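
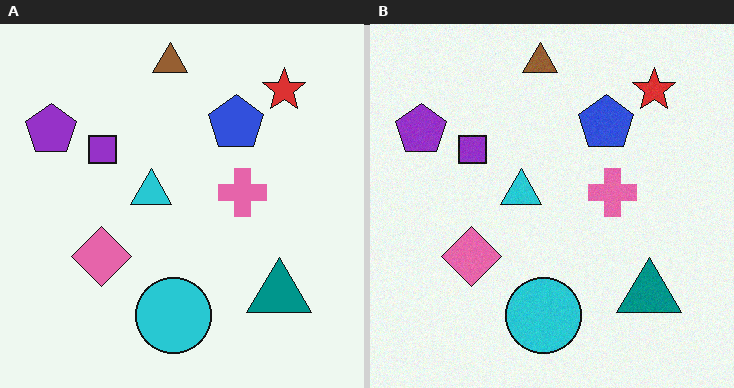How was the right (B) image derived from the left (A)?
It was degraded with subtle gaussian noise.

Random speckle covers the whole image, including the flat background.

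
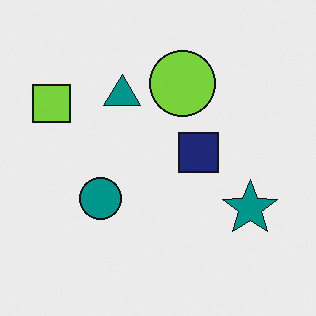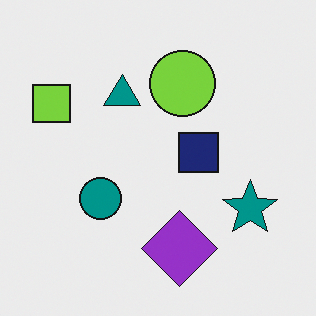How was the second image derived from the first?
It was overlaid with an additional purple diamond.

A purple diamond appears in the second image that is absent from the first.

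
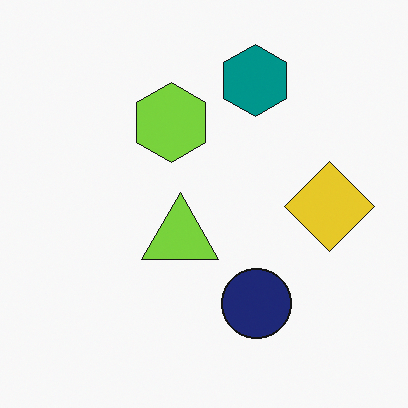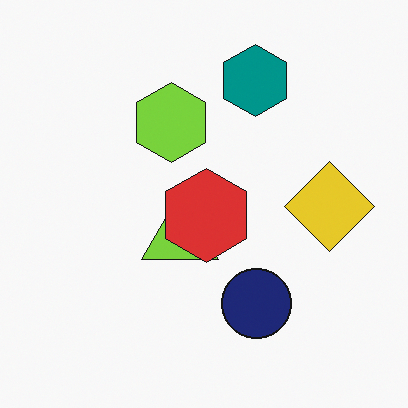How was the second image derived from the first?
The transformation is: overlaid with an additional red hexagon.

A red hexagon appears in the second image that is absent from the first.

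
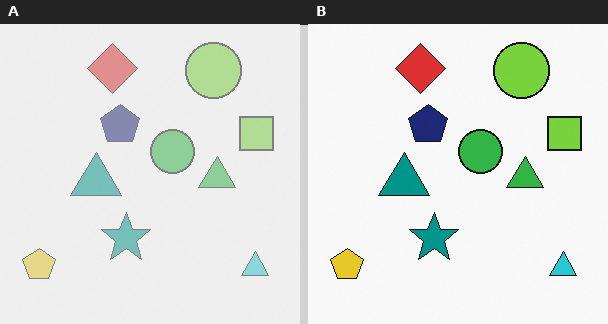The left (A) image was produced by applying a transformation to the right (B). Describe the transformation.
The transformation is: washed out (contrast reduced).

Tones are pushed toward mid-grey across the whole image — a global contrast change.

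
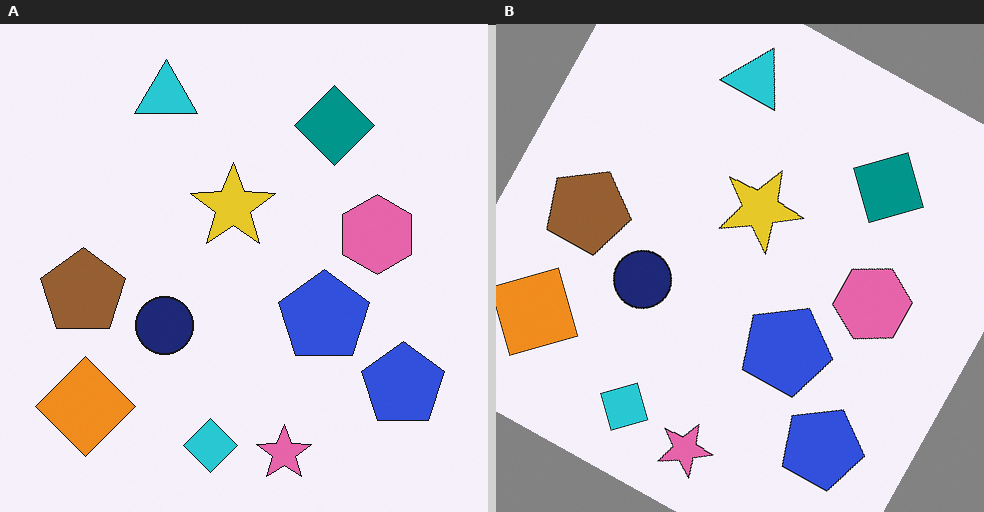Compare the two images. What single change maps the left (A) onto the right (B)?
The transformation is: rotated clockwise by a moderate amount.

Every shape is tilted by the same angle and the image corners show triangular fill wedges — a whole-image rotation by a non-right angle.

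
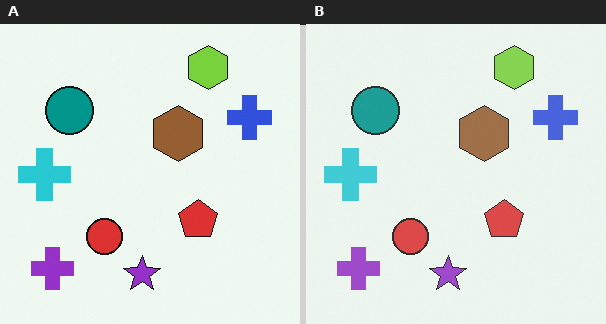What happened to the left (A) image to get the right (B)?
This is the original image given slightly reduced contrast.

Tones are pushed toward mid-grey across the whole image — a global contrast change.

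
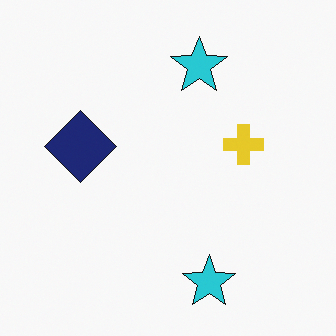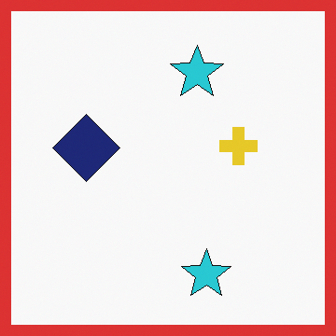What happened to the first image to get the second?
It was framed with a red border.

A solid red frame runs around the edge of the second image, with the content slightly shrunk inside it.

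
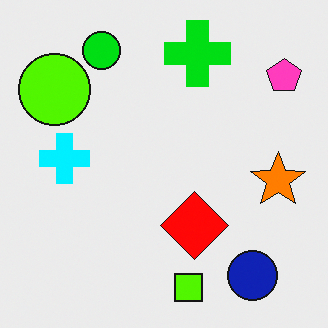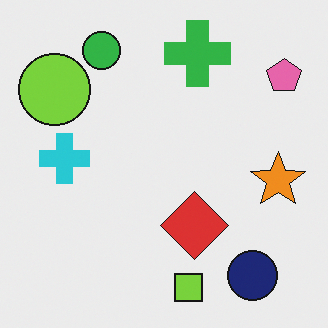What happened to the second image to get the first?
It was made much more vivid (saturation change).

All colors are more vivid — a global saturation change.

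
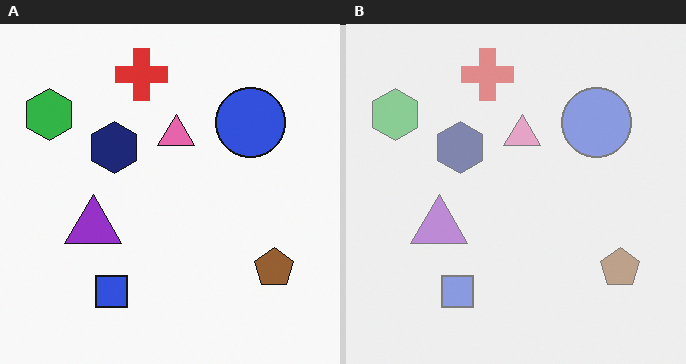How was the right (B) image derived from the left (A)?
This is the original image washed out (contrast reduced).

Tones are pushed toward mid-grey across the whole image — a global contrast change.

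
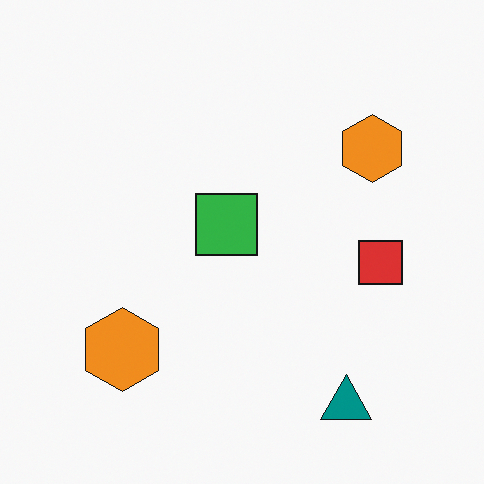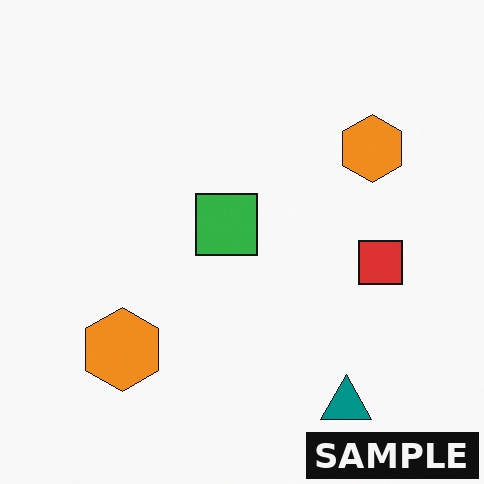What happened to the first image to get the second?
The image was watermarked with the text "SAMPLE" in the lower-right corner.

A dark label reading "SAMPLE" appears in the lower-right corner.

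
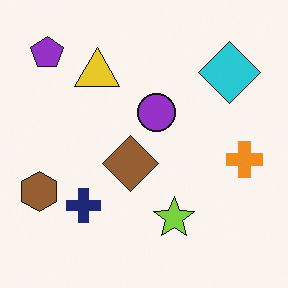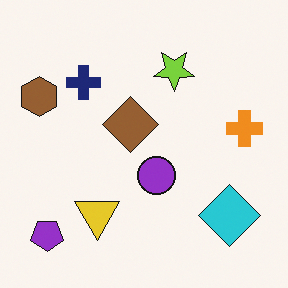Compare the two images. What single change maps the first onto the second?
The image was flipped vertically (top ↔ bottom).

The purple pentagon is in the top-left of the first image and the bottom-left of the second — shapes on opposite sides of the horizontal midline have swapped in a mirror flip.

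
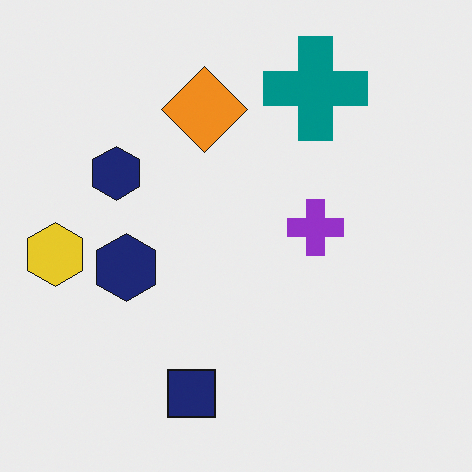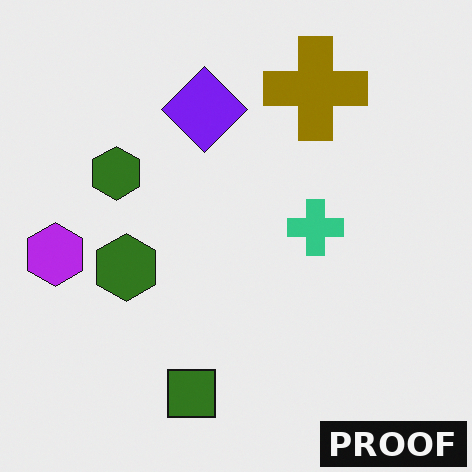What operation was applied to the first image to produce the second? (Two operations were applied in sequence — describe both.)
The second image is the first hue-shifted through roughly half the color wheel, then watermarked with the text "PROOF" in the lower-right corner.

Every shape's color has rotated by the same amount around the hue wheel — a uniform hue shift. A dark label reading "PROOF" appears in the lower-right corner.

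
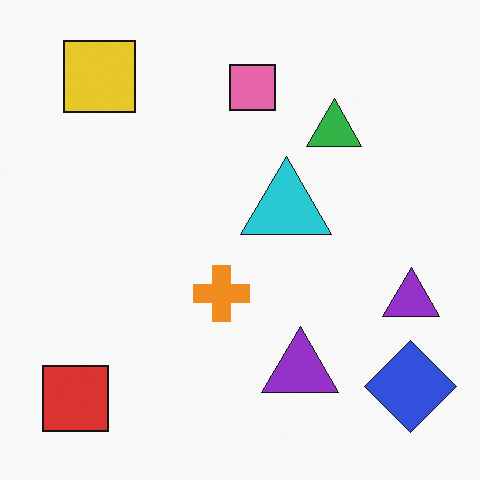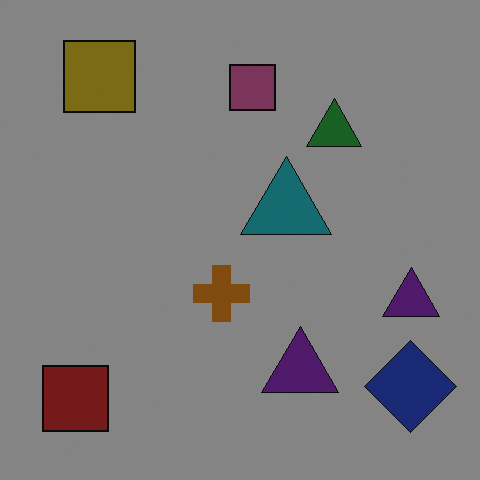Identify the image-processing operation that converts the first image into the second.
The image was substantially darkened.

Every pixel — background and shapes alike — is uniformly darkened.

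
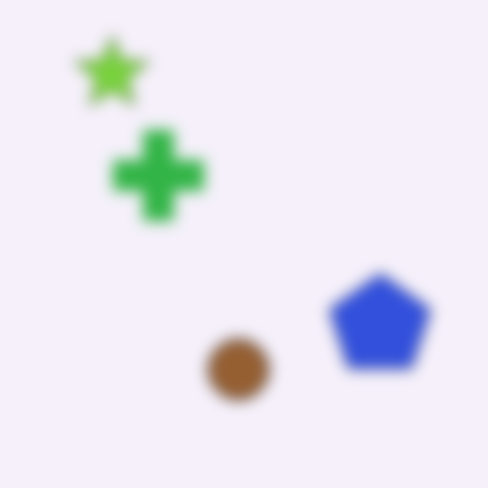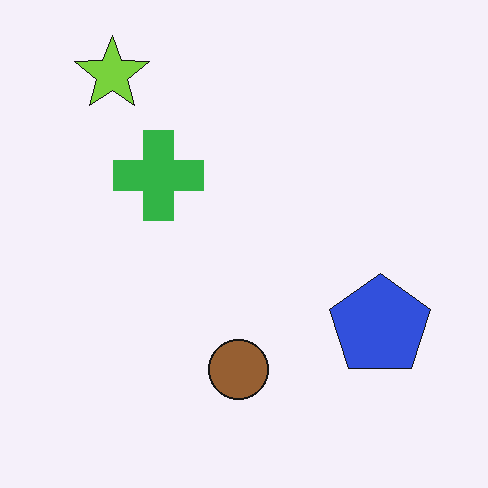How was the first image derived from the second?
The image was heavily blurred.

Shape edges and outlines are uniformly softened across the whole image.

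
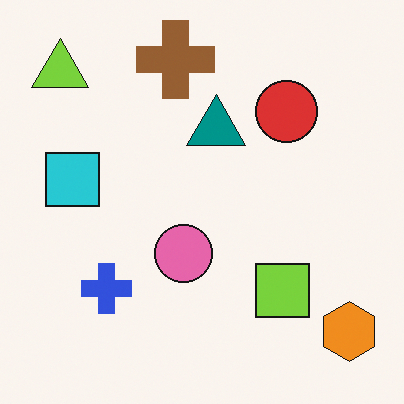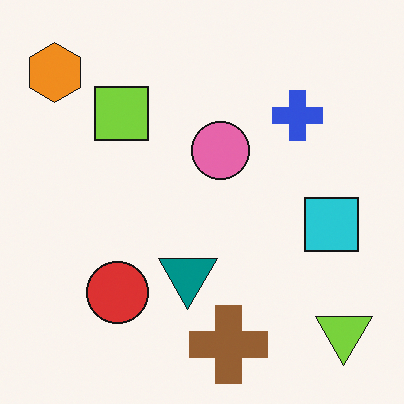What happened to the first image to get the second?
Rotated 180°.

The orange hexagon sits in the bottom-right of the first image and the top-left of the second — consistent with a whole-image 180° rotation.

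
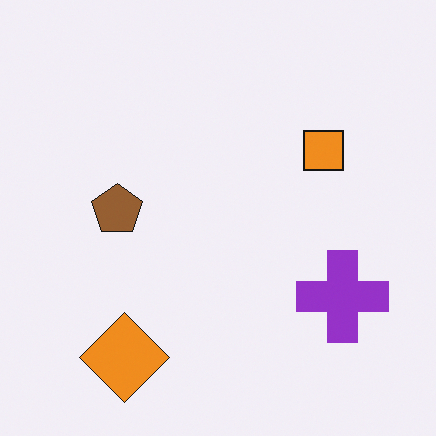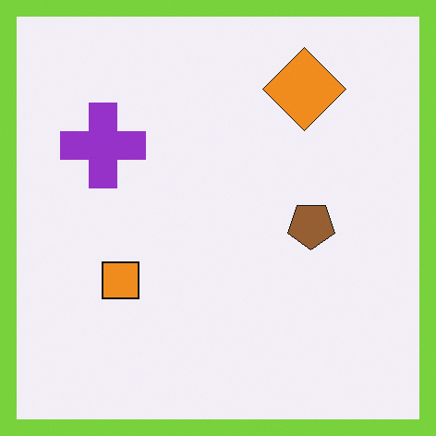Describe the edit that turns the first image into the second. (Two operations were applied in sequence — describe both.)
Rotated 180°, then framed with a lime border.

The orange diamond sits in the bottom-left of the first image and the top-right of the second — consistent with a whole-image 180° rotation. A solid lime frame runs around the edge of the second image, with the content slightly shrunk inside it.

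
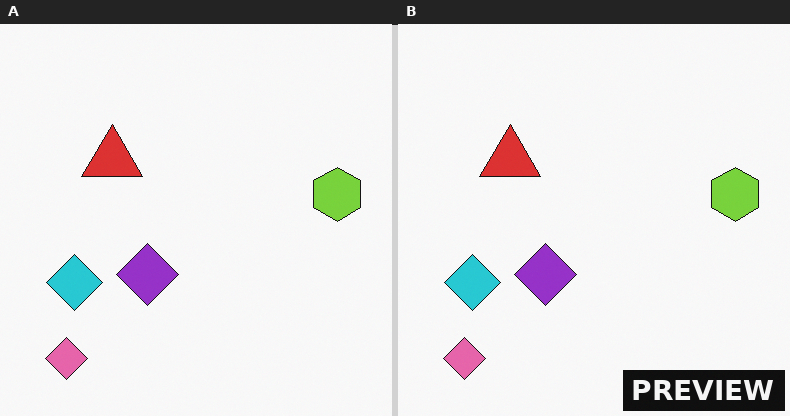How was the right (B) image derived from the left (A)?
The transformation is: watermarked with the text "PREVIEW" in the lower-right corner.

A dark label reading "PREVIEW" appears in the lower-right corner.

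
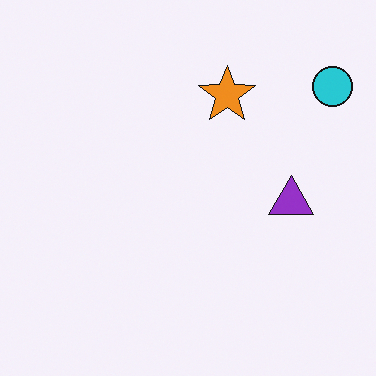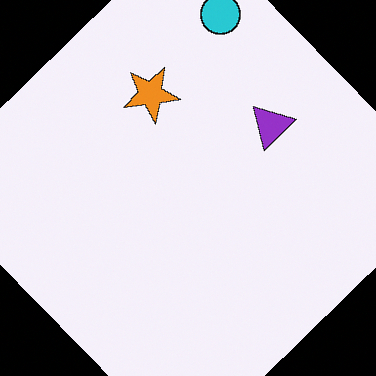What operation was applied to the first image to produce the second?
It was rotated counter-clockwise by a large amount — several tens of degrees.

Every shape is tilted by the same angle and the image corners show triangular fill wedges — a whole-image rotation by a non-right angle.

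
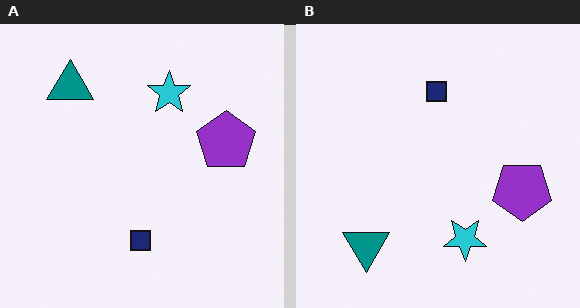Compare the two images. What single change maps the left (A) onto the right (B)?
This is the original image flipped vertically (top ↔ bottom).

The teal triangle is in the top-left of the left (A) image and the bottom-left of the right (B) — shapes on opposite sides of the horizontal midline have swapped in a mirror flip.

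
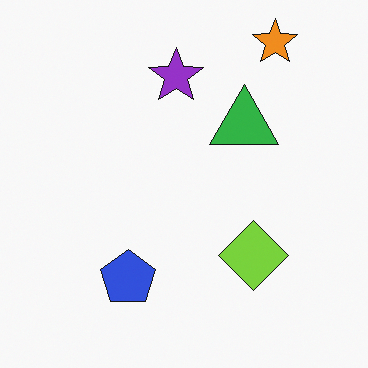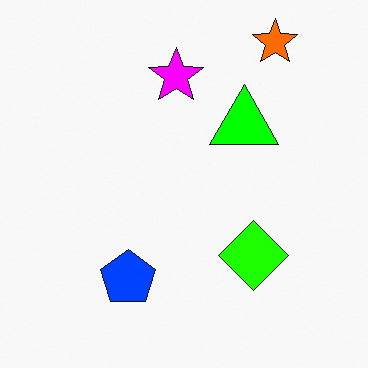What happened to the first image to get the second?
Made much more vivid (saturation change).

All colors are more vivid — a global saturation change.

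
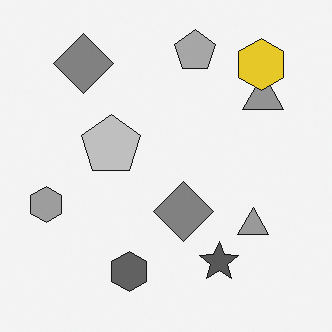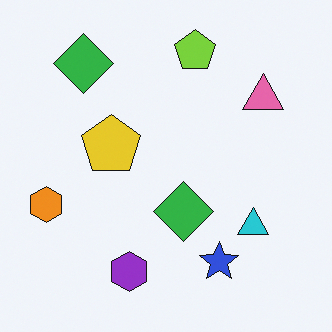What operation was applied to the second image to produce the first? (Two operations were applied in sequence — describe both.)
The first image is the second converted to grayscale, then overlaid with an additional yellow hexagon.

All color is removed — every shape is now a shade of grey. A yellow hexagon appears in the first image that is absent from the second.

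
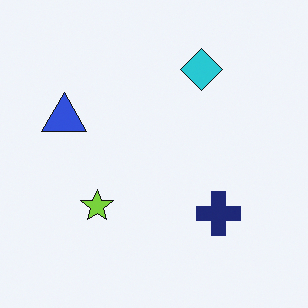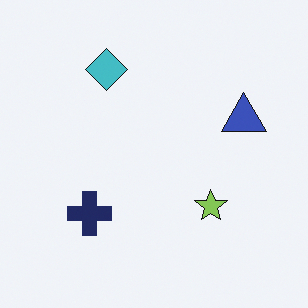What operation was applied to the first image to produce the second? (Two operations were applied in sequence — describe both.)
It was slightly desaturated, then flipped horizontally (left ↔ right).

All colors are more muted and greyish — a global saturation change. The blue triangle is in the left of the first image and the right of the second — shapes on opposite sides of the vertical midline have swapped in a mirror flip.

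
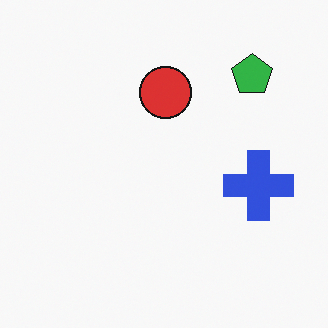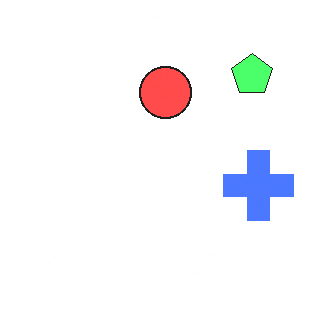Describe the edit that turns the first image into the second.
The image was brightened a lot.

Every pixel — background and shapes alike — is uniformly brightened.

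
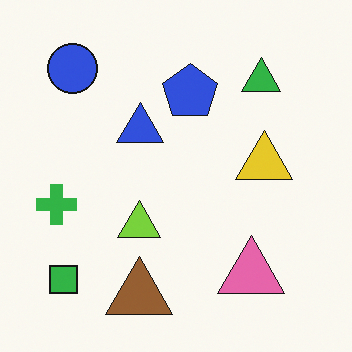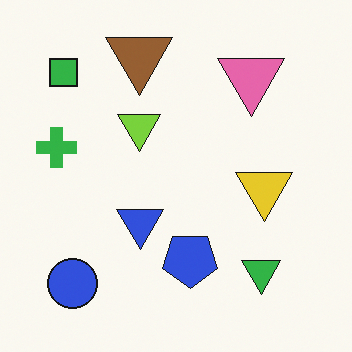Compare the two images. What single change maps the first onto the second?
The second image is the first flipped vertically (top ↔ bottom).

The brown triangle is in the bottom of the first image and the top of the second — shapes on opposite sides of the horizontal midline have swapped in a mirror flip.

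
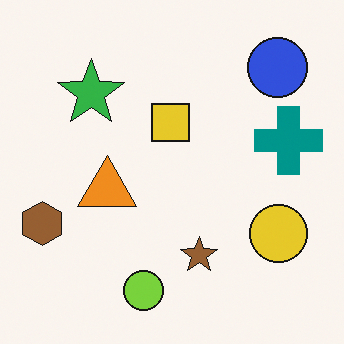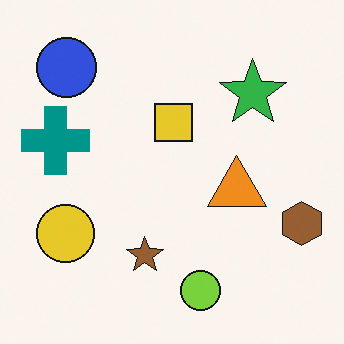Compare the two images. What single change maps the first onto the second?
This is the original image flipped horizontally (left ↔ right).

The brown hexagon is in the left of the first image and the right of the second — shapes on opposite sides of the vertical midline have swapped in a mirror flip.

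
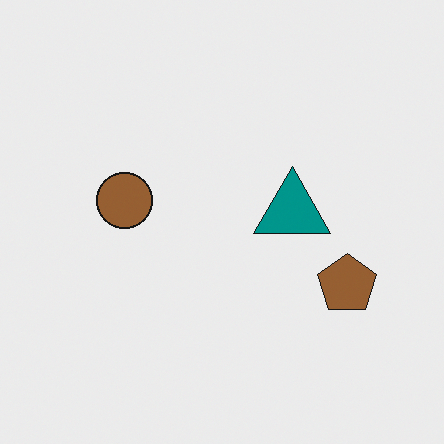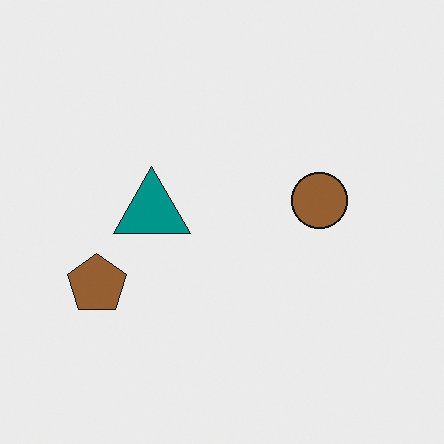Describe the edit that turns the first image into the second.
This is the original image flipped horizontally (left ↔ right).

The brown pentagon is in the right of the first image and the left of the second — shapes on opposite sides of the vertical midline have swapped in a mirror flip.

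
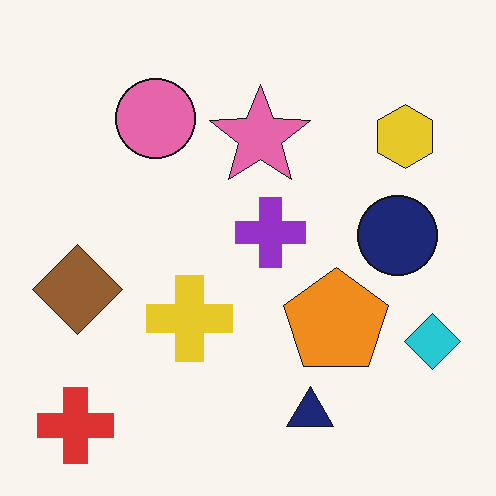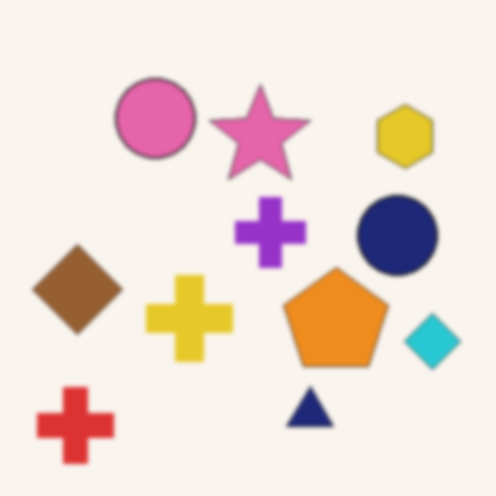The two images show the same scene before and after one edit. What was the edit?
Slightly softened.

Shape edges and outlines are uniformly softened across the whole image.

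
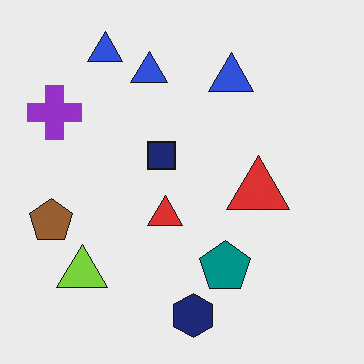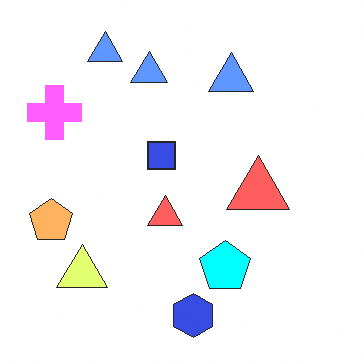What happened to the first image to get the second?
Brightened a lot.

Every pixel — background and shapes alike — is uniformly brightened.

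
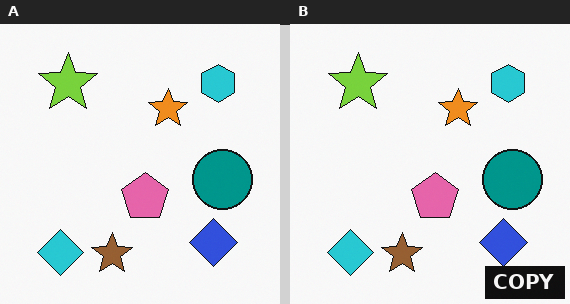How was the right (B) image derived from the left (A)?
The transformation is: watermarked with the text "COPY" in the lower-right corner.

A dark label reading "COPY" appears in the lower-right corner.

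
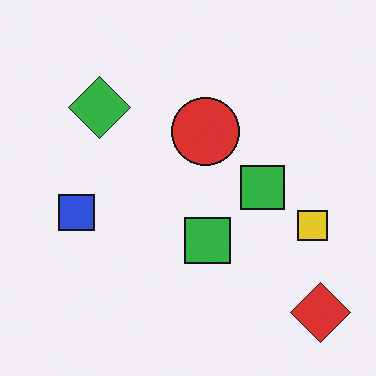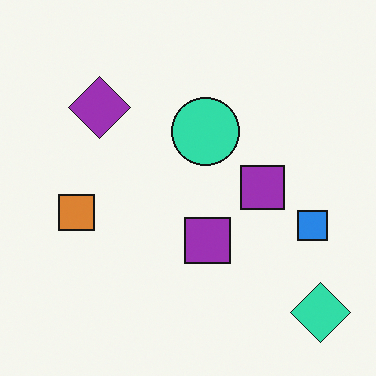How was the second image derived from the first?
It was hue-shifted by a large amount.

Every shape's color has rotated by the same amount around the hue wheel — a uniform hue shift.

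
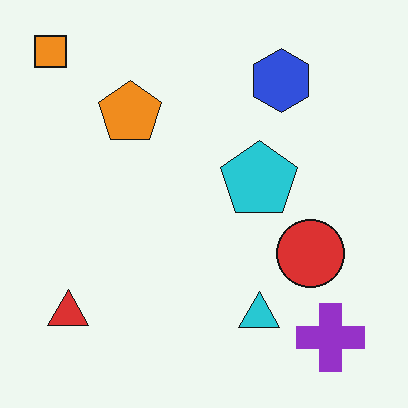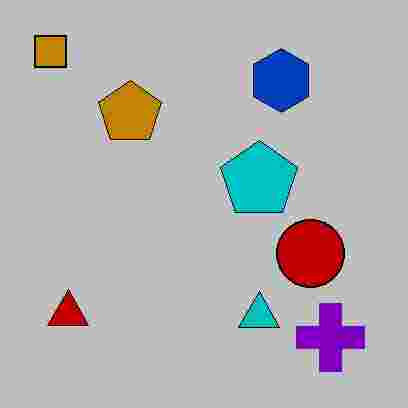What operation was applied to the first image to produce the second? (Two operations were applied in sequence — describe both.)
It was aggressively posterized, then degraded with heavy JPEG compression.

Each flat color has snapped to a coarser quantized level — most visibly, the near-white background has dropped to a flat grey. Blocky 8×8 compression artifacts appear around shape edges and the flat background shows ringing — characteristic JPEG degradation.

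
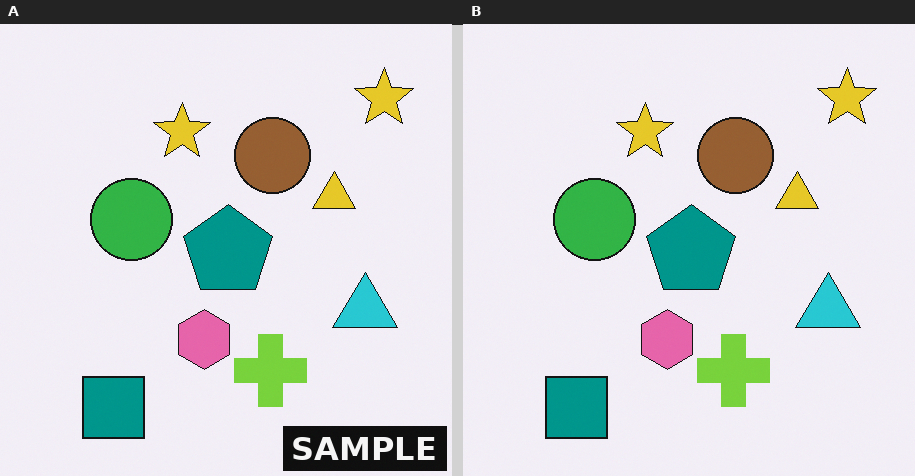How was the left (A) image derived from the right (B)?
The left (A) image is the right (B) watermarked with the text "SAMPLE" in the lower-right corner.

A dark label reading "SAMPLE" appears in the lower-right corner.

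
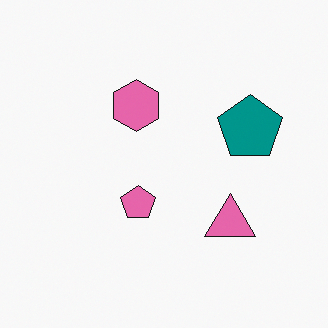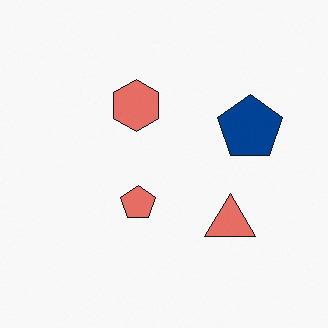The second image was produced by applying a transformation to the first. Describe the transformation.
The second image is the first hue-shifted by a small amount.

Every shape's color has rotated by the same amount around the hue wheel — a uniform hue shift.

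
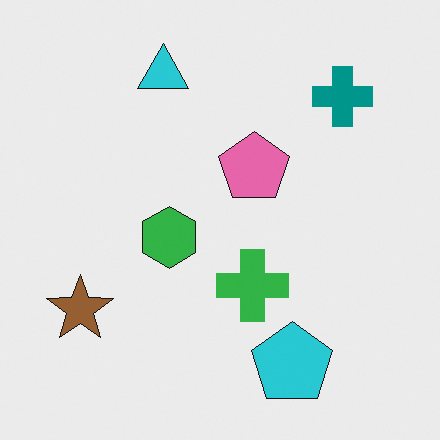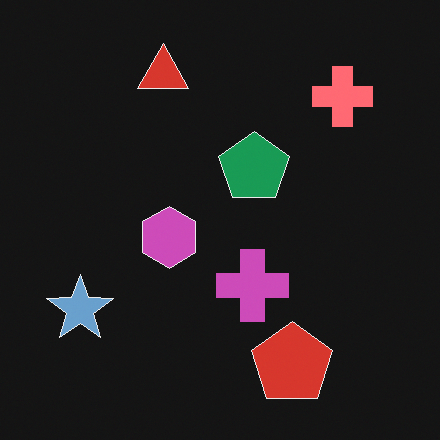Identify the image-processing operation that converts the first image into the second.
It was color-inverted (negative).

The light background has become dark and every shape's color is its complement — a photographic negative.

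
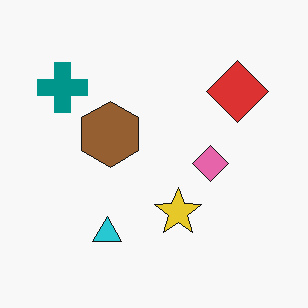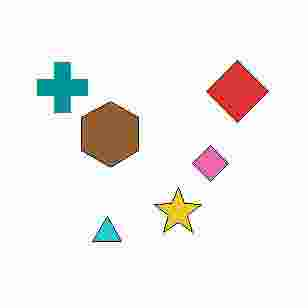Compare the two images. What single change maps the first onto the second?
The image was heavily JPEG-compressed with obvious blocking artifacts.

Blocky 8×8 compression artifacts appear around shape edges and the flat background shows ringing — characteristic JPEG degradation.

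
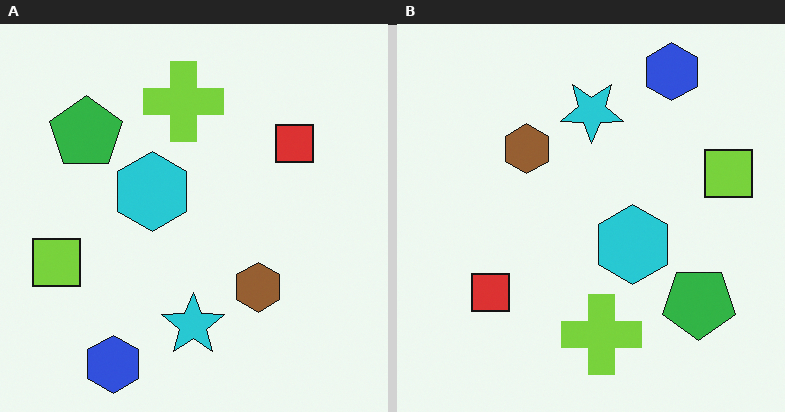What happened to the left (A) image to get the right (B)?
Rotated 180°.

The blue hexagon sits in the bottom-left of the left (A) image and the top-right of the right (B) — consistent with a whole-image 180° rotation.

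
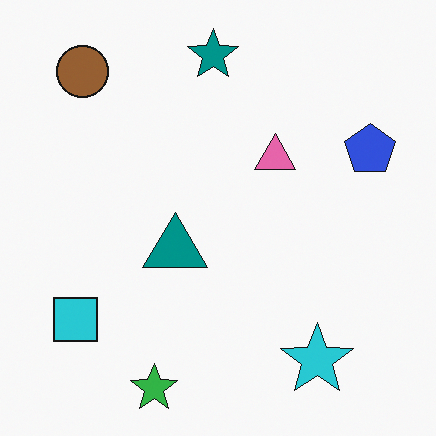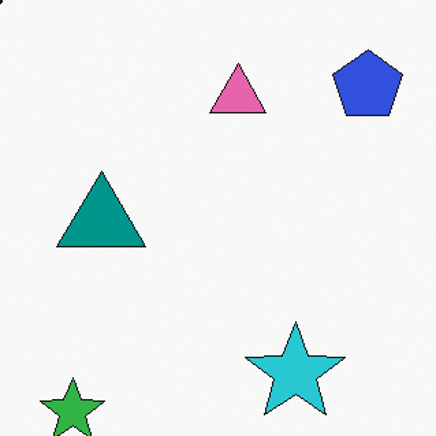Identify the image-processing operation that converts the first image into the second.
Cropped to a modestly smaller region and rescaled.

The visible shapes are larger and the field of view is narrower; shapes near the original edges may be partly or wholly outside the frame — a crop-and-rescale.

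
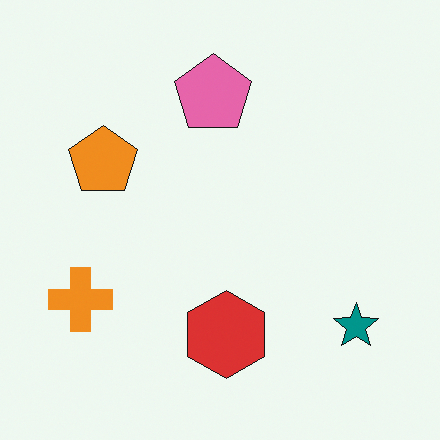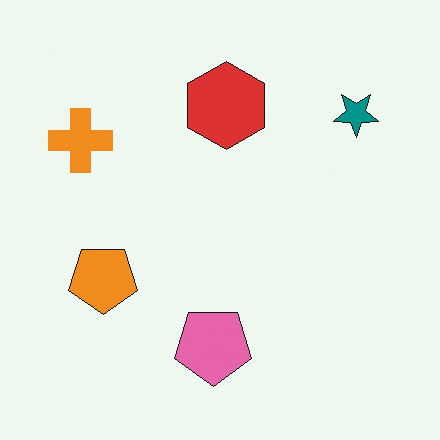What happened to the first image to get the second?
It was flipped vertically (top ↔ bottom).

The pink pentagon is in the top of the first image and the bottom of the second — shapes on opposite sides of the horizontal midline have swapped in a mirror flip.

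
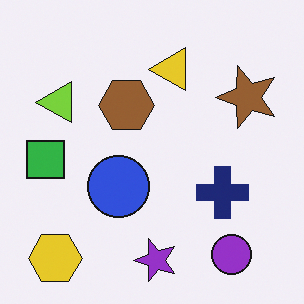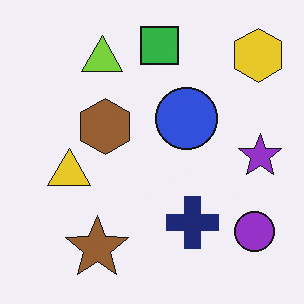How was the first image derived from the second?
This is the original image transposed (reflected across the top-left ↔ bottom-right diagonal).

Shapes have swapped their row and column positions — what was in the top-right is now in the bottom-left — a diagonal reflection.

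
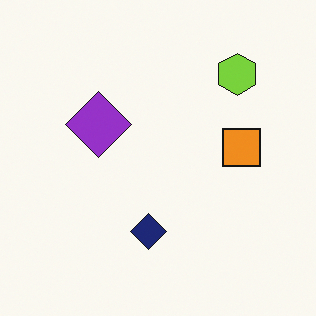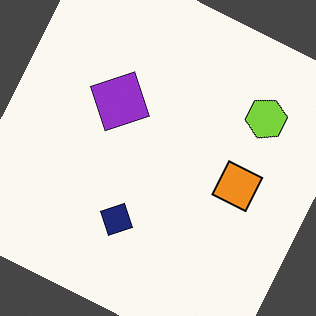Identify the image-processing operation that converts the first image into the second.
This is the original image rotated clockwise by a clearly visible amount.

Every shape is tilted by the same angle and the image corners show triangular fill wedges — a whole-image rotation by a non-right angle.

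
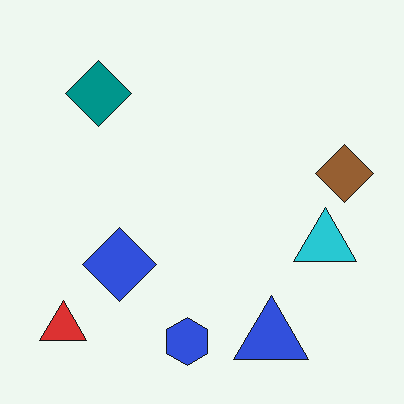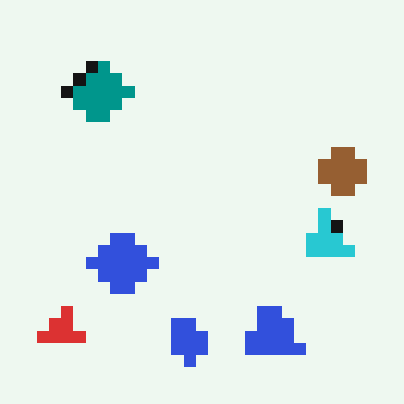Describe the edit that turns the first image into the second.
The second image is the first heavily pixelated into large blocks.

Shapes are reduced to large square blocks; fine edges and outlines are lost — a downscale-then-upscale (mosaic) effect.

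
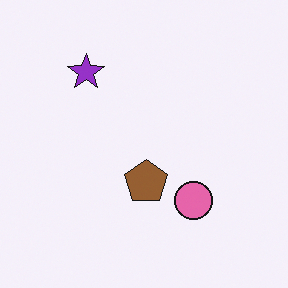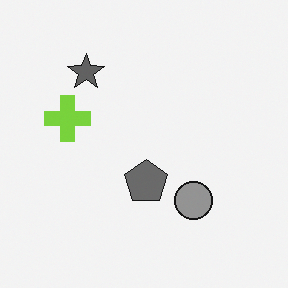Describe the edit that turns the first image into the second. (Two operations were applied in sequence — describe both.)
It was converted to grayscale, then overlaid with an additional lime cross.

All color is removed — every shape is now a shade of grey. A lime cross appears in the second image that is absent from the first.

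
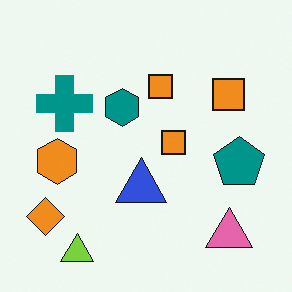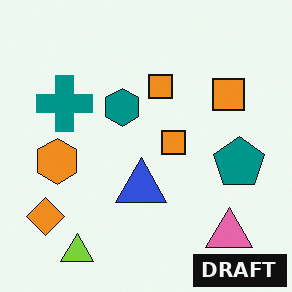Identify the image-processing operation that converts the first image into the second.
The image was watermarked with the text "DRAFT" in the lower-right corner.

A dark label reading "DRAFT" appears in the lower-right corner.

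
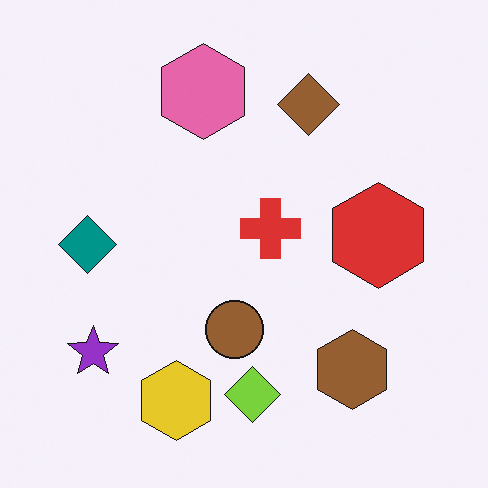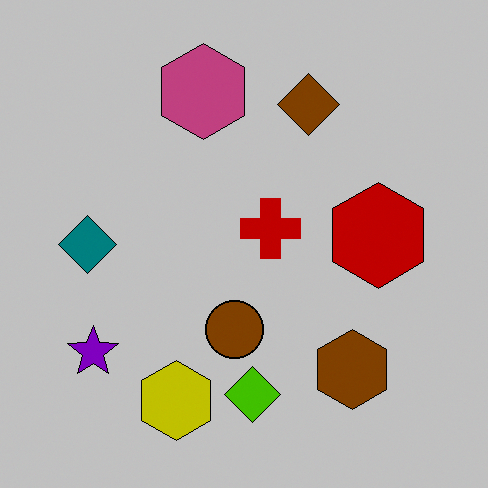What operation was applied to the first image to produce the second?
The second image is the first heavily posterized to just a handful of flat colors.

Each flat color has snapped to a coarser quantized level — most visibly, the near-white background has dropped to a flat grey.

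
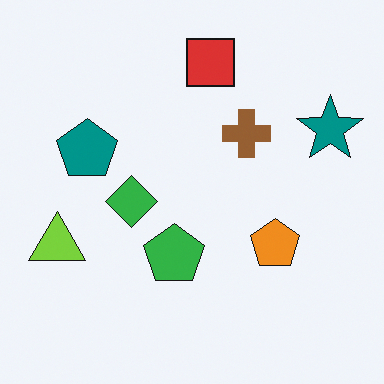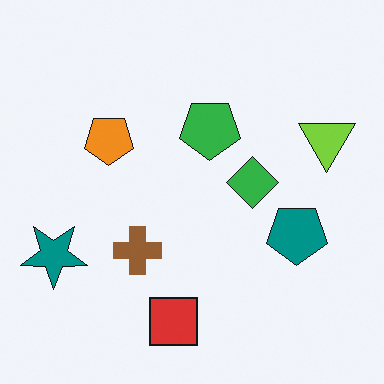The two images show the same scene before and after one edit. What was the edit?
The second image is the first rotated 180°.

The teal star sits in the right of the first image and the left of the second — consistent with a whole-image 180° rotation.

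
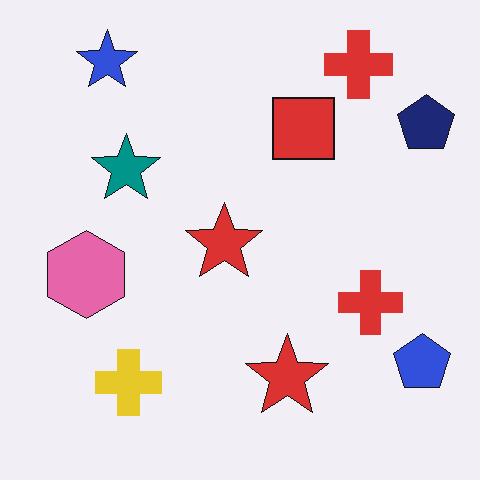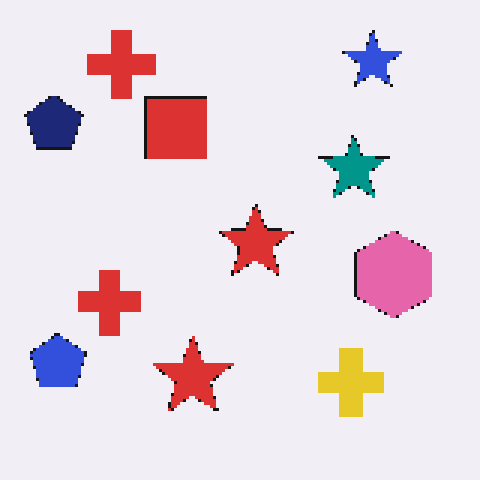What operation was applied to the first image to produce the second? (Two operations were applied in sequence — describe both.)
Lightly pixelated (a mild mosaic effect), then flipped horizontally (left ↔ right).

Shapes are reduced to large square blocks; fine edges and outlines are lost — a downscale-then-upscale (mosaic) effect. The navy pentagon is in the top-right of the first image and the top-left of the second — shapes on opposite sides of the vertical midline have swapped in a mirror flip.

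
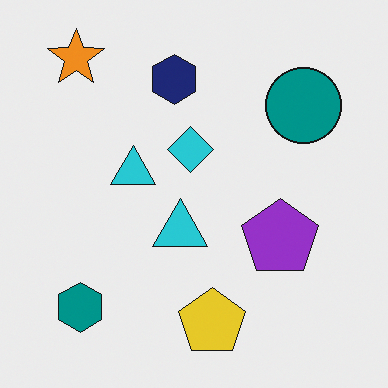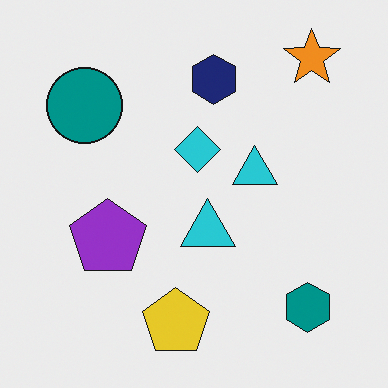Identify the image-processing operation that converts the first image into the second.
The image was flipped horizontally (left ↔ right).

The orange star is in the top-left of the first image and the top-right of the second — shapes on opposite sides of the vertical midline have swapped in a mirror flip.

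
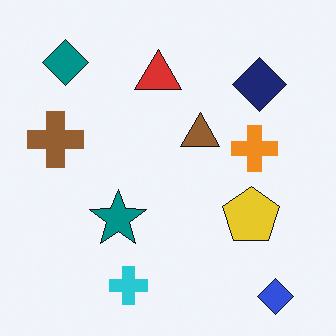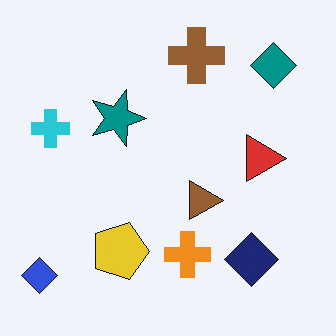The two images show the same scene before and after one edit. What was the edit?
The image was rotated 90° clockwise.

The blue diamond sits in the bottom-right of the first image and the bottom-left of the second — consistent with a whole-image 90° clockwise rotation.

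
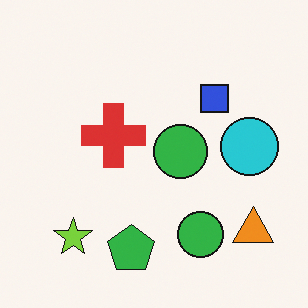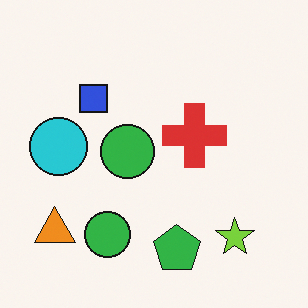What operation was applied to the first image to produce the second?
Flipped horizontally (left ↔ right).

The orange triangle is in the bottom-right of the first image and the bottom-left of the second — shapes on opposite sides of the vertical midline have swapped in a mirror flip.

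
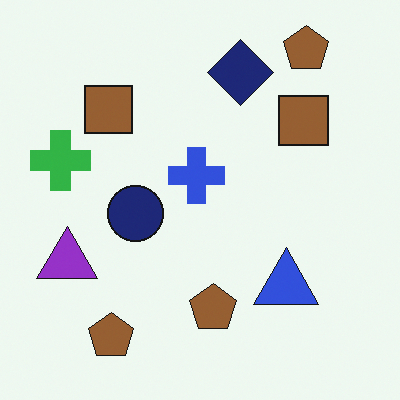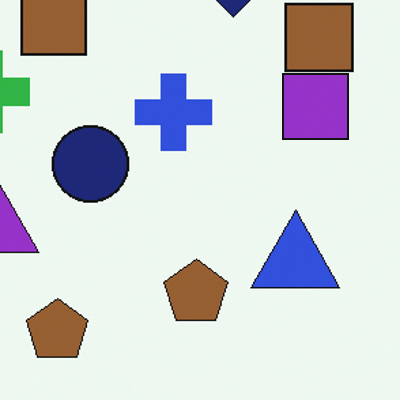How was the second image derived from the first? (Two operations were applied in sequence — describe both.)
The transformation is: cropped to a modestly smaller region and rescaled, then overlaid with an additional purple square.

The visible shapes are larger and the field of view is narrower; shapes near the original edges may be partly or wholly outside the frame — a crop-and-rescale. A purple square appears in the second image that is absent from the first.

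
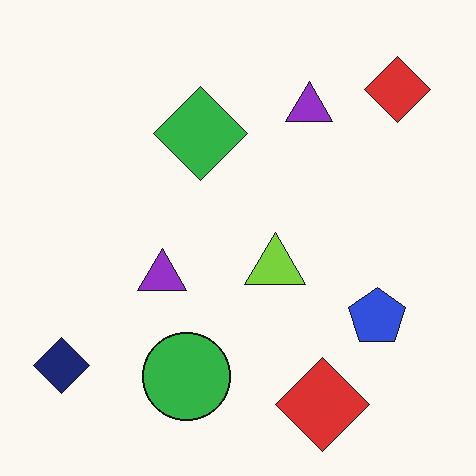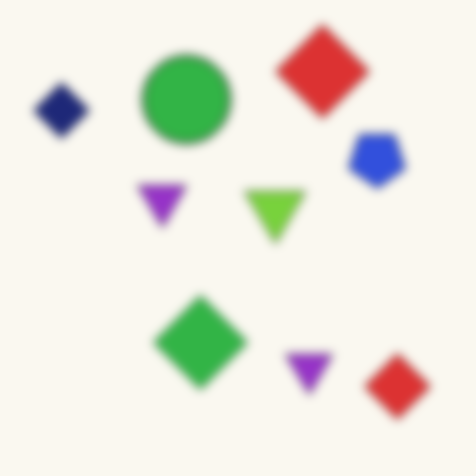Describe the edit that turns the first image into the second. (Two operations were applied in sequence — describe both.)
It was flipped vertically (top ↔ bottom), then strongly gaussian-blurred.

The green circle is in the bottom of the first image and the top of the second — shapes on opposite sides of the horizontal midline have swapped in a mirror flip. Shape edges and outlines are uniformly softened across the whole image.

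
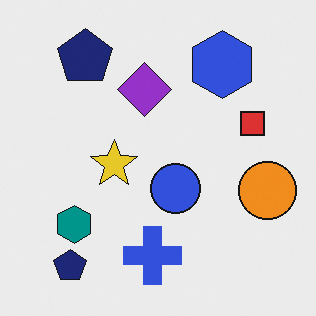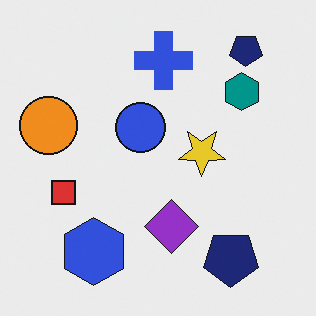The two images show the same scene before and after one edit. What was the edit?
It was rotated 180°.

The blue hexagon sits in the top-right of the first image and the bottom-left of the second — consistent with a whole-image 180° rotation.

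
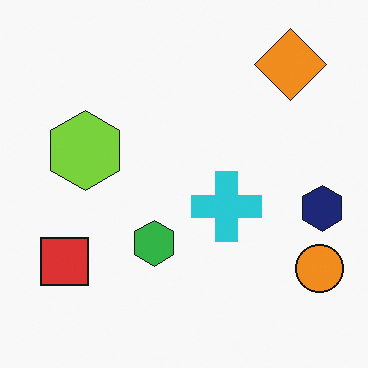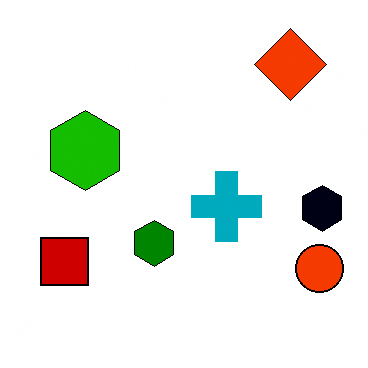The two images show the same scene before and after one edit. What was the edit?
The transformation is: boosted in contrast.

Tones are pushed away from mid-grey across the whole image — a global contrast change.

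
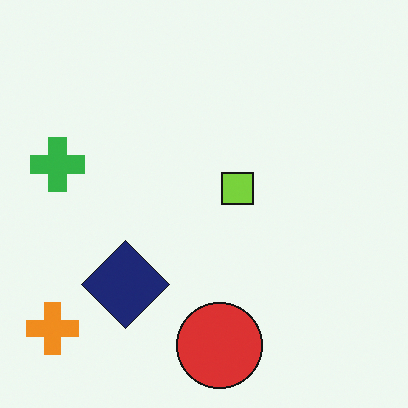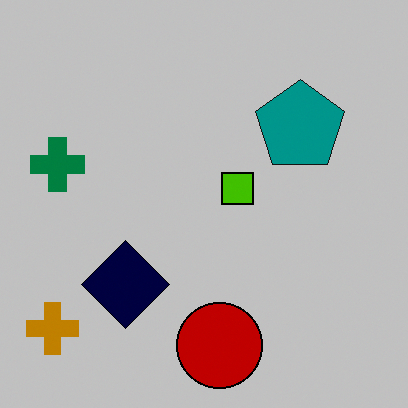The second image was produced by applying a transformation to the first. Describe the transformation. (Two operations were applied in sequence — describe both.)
The image was heavily posterized to just a handful of flat colors, then overlaid with an additional teal pentagon.

Each flat color has snapped to a coarser quantized level — most visibly, the near-white background has dropped to a flat grey. A teal pentagon appears in the second image that is absent from the first.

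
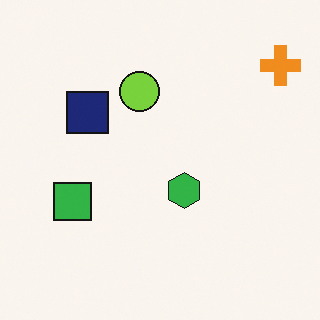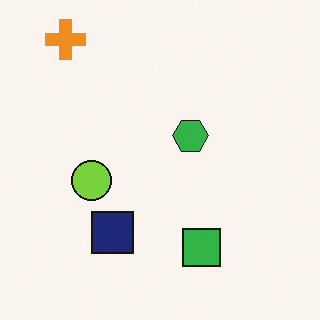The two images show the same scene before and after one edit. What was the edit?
The second image is the first rotated 90° counter-clockwise.

The orange cross sits in the top-right of the first image and the top-left of the second — consistent with a whole-image 90° counter-clockwise rotation.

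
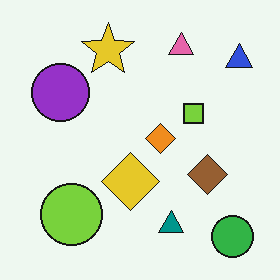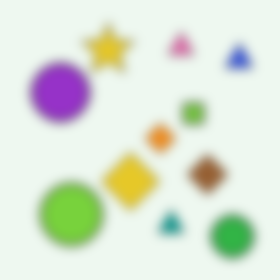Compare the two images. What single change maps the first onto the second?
Heavily blurred.

Shape edges and outlines are uniformly softened across the whole image.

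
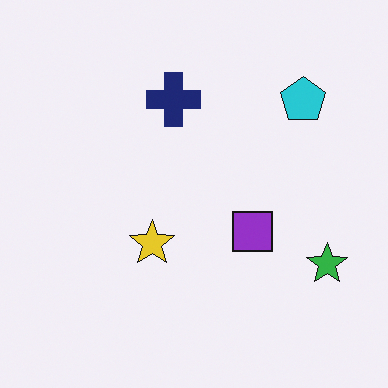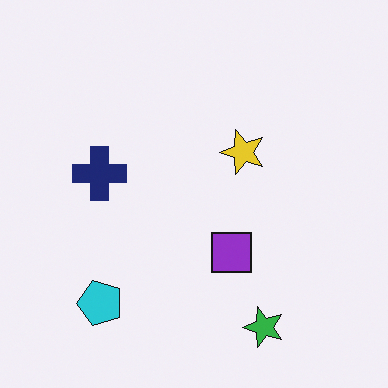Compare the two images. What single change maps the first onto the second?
The second image is the first transposed (reflected across the top-left ↔ bottom-right diagonal).

Shapes have swapped their row and column positions — what was in the top-right is now in the bottom-left — a diagonal reflection.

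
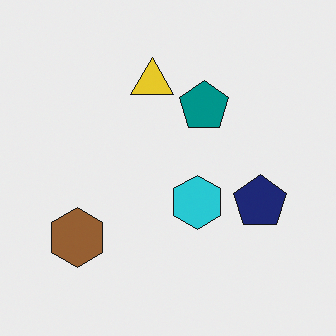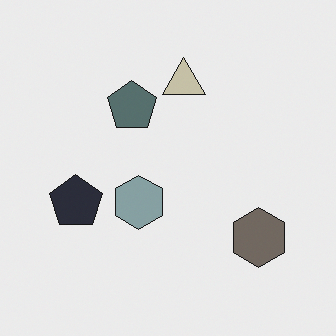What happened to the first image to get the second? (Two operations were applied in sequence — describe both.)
Flipped horizontally (left ↔ right), then made much more muted (saturation change).

The navy pentagon is in the right of the first image and the left of the second — shapes on opposite sides of the vertical midline have swapped in a mirror flip. All colors are more muted and greyish — a global saturation change.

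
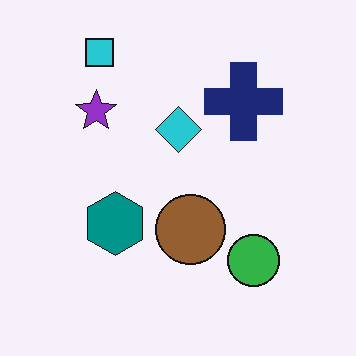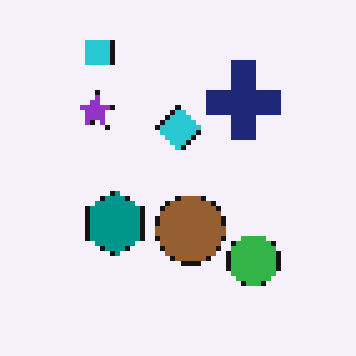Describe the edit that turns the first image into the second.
The transformation is: mildly pixelated.

Shapes are reduced to large square blocks; fine edges and outlines are lost — a downscale-then-upscale (mosaic) effect.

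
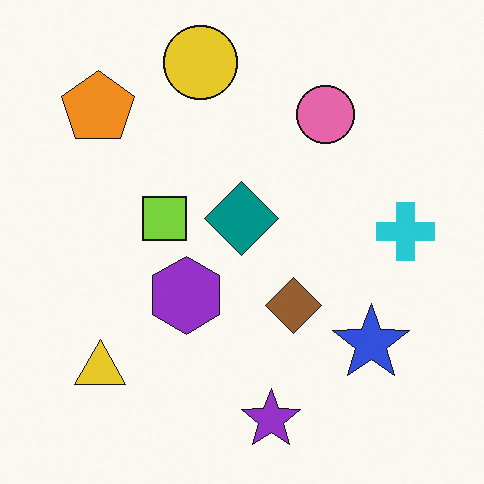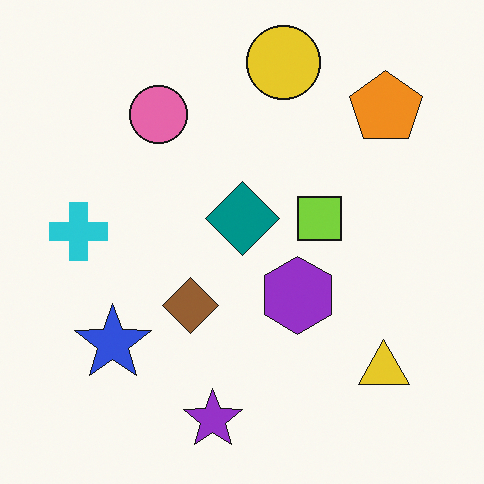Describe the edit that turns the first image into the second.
The image was flipped horizontally (left ↔ right).

The cyan cross is in the right of the first image and the left of the second — shapes on opposite sides of the vertical midline have swapped in a mirror flip.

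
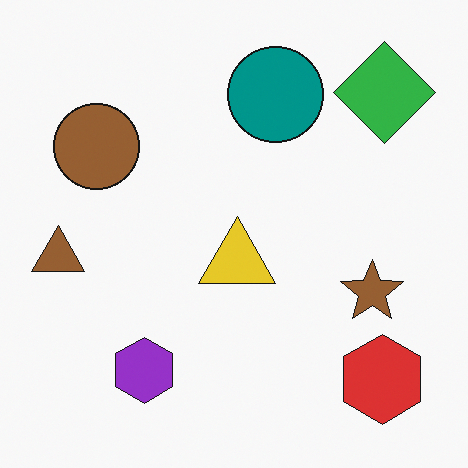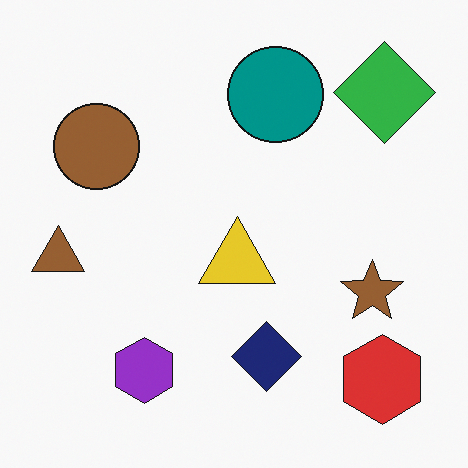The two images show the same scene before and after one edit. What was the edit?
Overlaid with an additional navy diamond.

A navy diamond appears in the second image that is absent from the first.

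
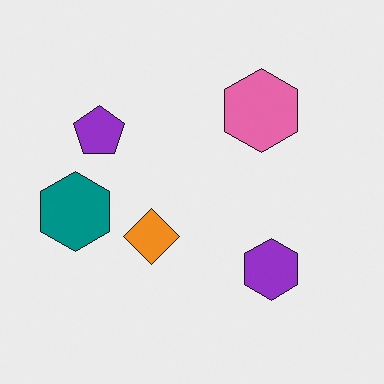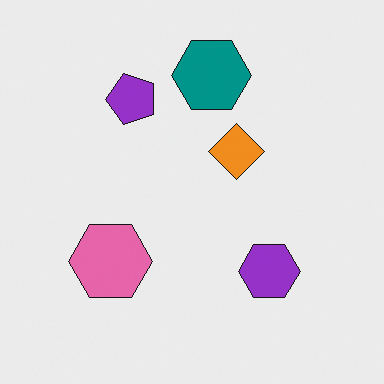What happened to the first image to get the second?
This is the original image transposed (reflected across the top-left ↔ bottom-right diagonal).

Shapes have swapped their row and column positions — what was in the top-right is now in the bottom-left — a diagonal reflection.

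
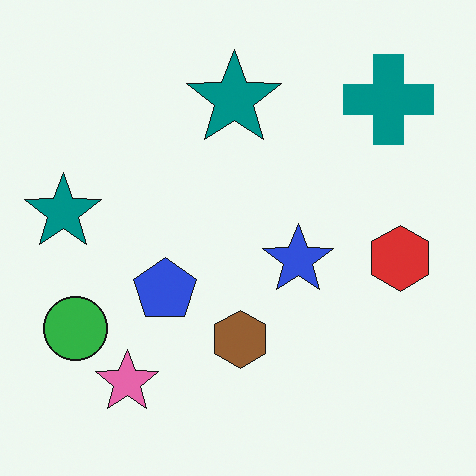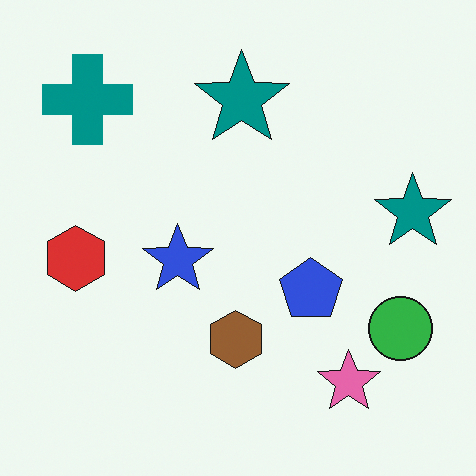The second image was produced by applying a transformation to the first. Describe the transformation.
The second image is the first flipped horizontally (left ↔ right).

The green circle is in the bottom-left of the first image and the bottom-right of the second — shapes on opposite sides of the vertical midline have swapped in a mirror flip.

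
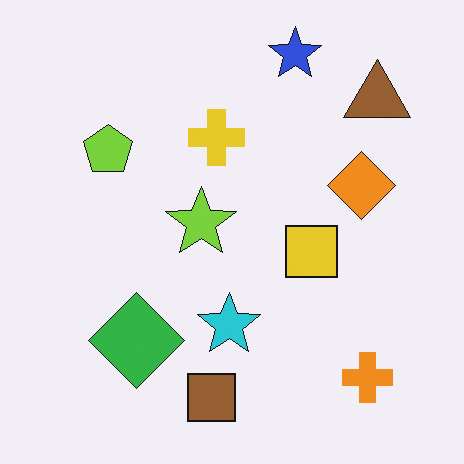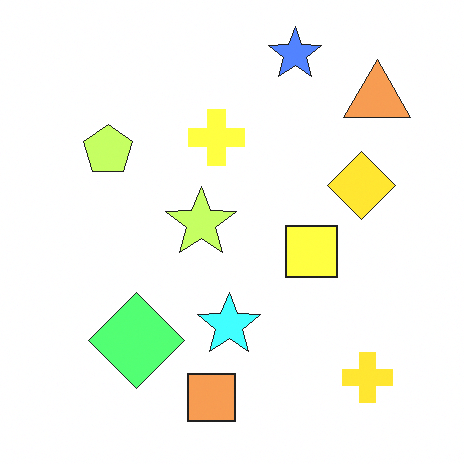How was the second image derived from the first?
Brightened a lot.

Every pixel — background and shapes alike — is uniformly brightened.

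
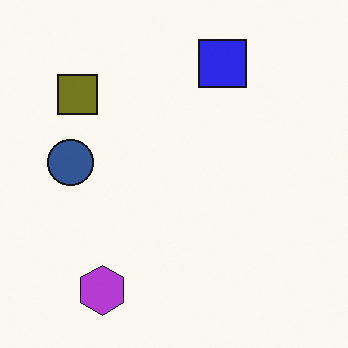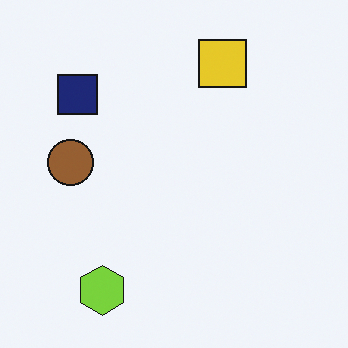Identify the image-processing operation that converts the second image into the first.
It was hue-shifted through roughly half the color wheel.

Every shape's color has rotated by the same amount around the hue wheel — a uniform hue shift.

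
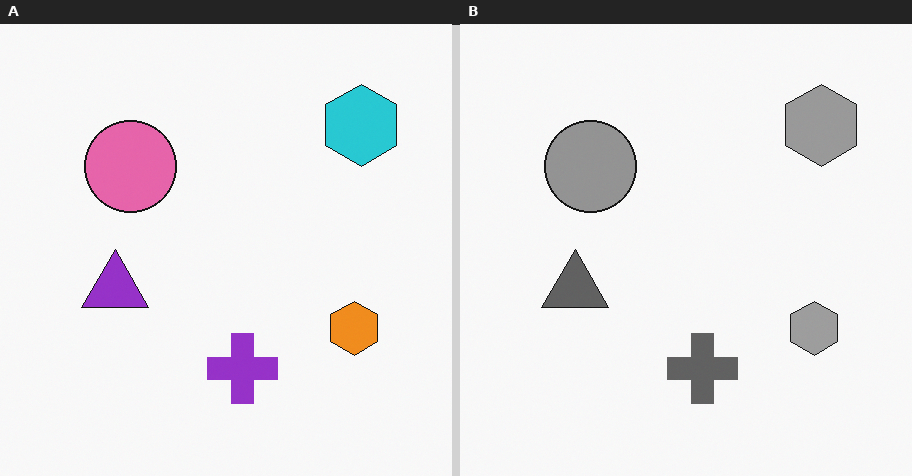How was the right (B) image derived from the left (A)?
The image was converted to grayscale.

All color is removed — every shape is now a shade of grey.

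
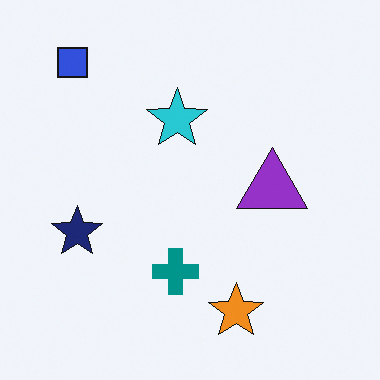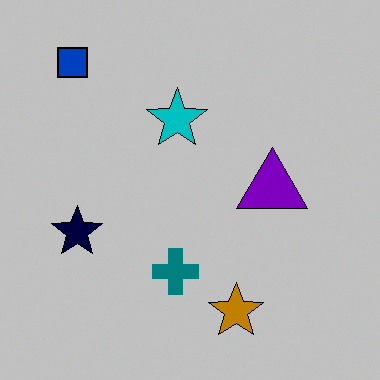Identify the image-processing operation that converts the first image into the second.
The image was aggressively posterized.

Each flat color has snapped to a coarser quantized level — most visibly, the near-white background has dropped to a flat grey.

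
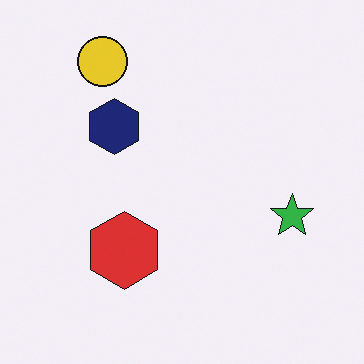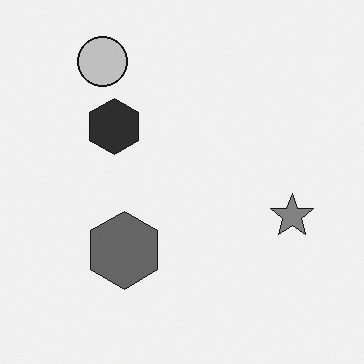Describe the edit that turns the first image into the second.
Converted to grayscale.

All color is removed — every shape is now a shade of grey.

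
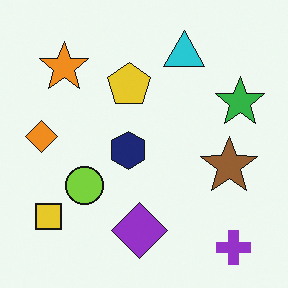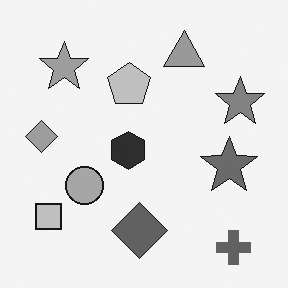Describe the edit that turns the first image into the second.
The second image is the first converted to grayscale.

All color is removed — every shape is now a shade of grey.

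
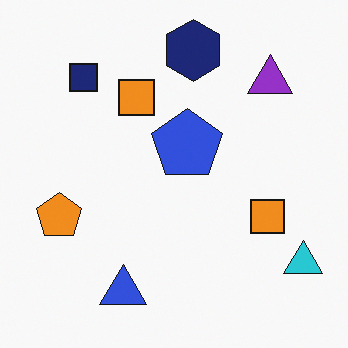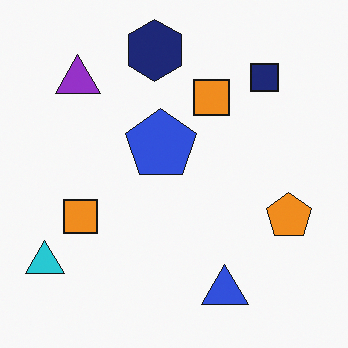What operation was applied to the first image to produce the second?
The transformation is: flipped horizontally (left ↔ right).

The cyan triangle is in the bottom-right of the first image and the bottom-left of the second — shapes on opposite sides of the vertical midline have swapped in a mirror flip.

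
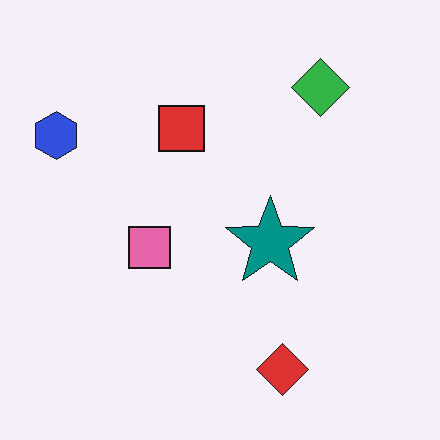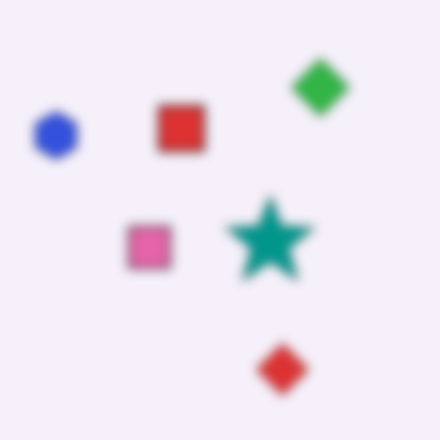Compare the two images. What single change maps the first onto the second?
Heavily blurred.

Shape edges and outlines are uniformly softened across the whole image.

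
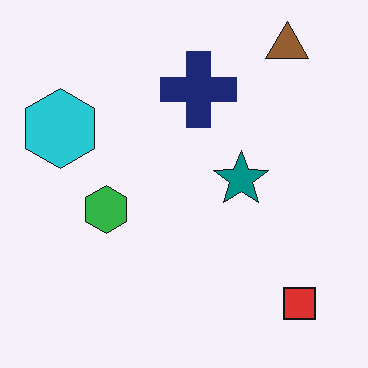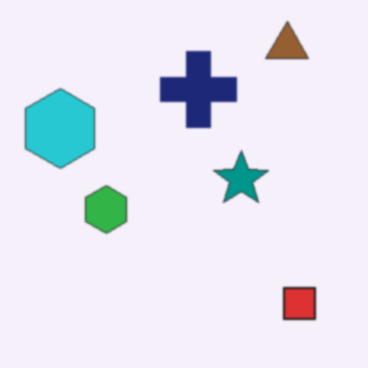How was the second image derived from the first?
This is the original image given a subtle gaussian blur.

Shape edges and outlines are uniformly softened across the whole image.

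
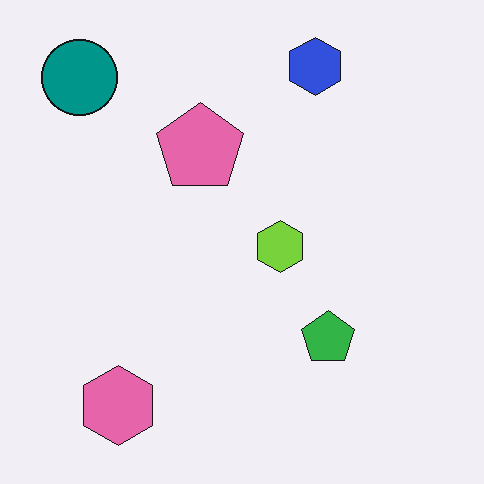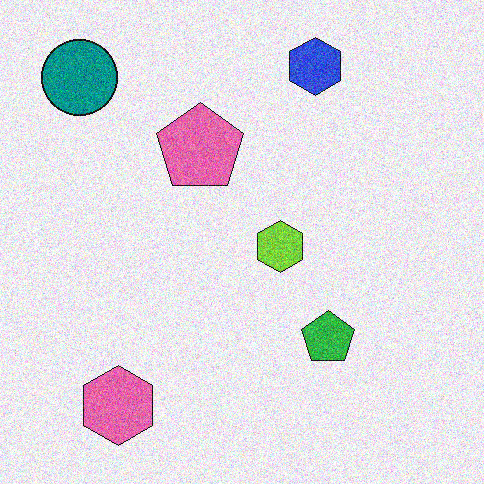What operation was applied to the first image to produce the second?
Degraded with visible gaussian noise.

Random speckle covers the whole image, including the flat background.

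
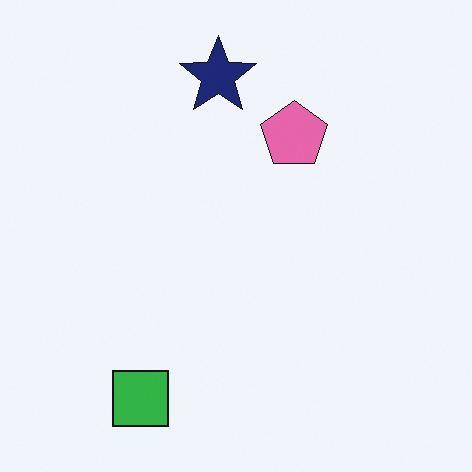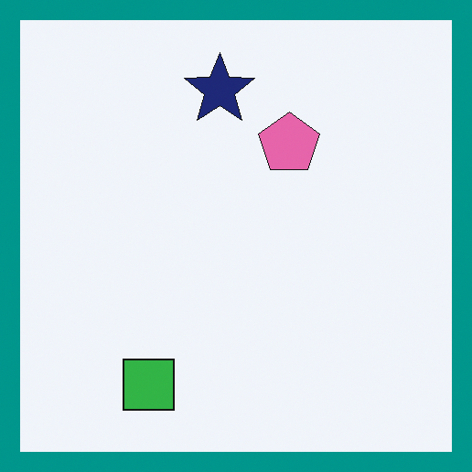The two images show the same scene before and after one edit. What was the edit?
The image was framed with a teal border.

A solid teal frame runs around the edge of the second image, with the content slightly shrunk inside it.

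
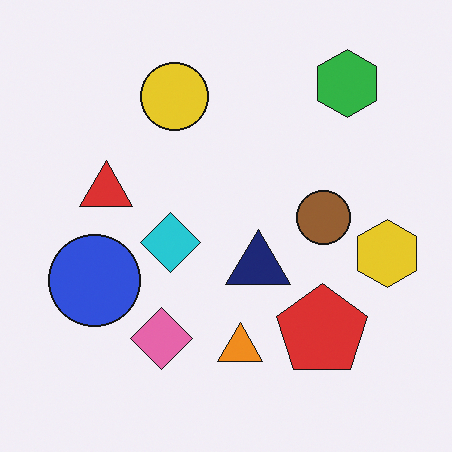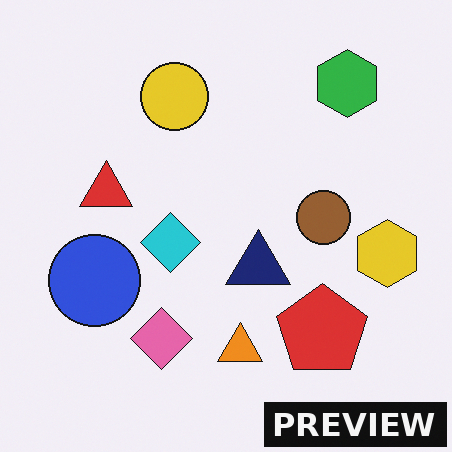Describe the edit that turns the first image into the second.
The second image is the first watermarked with the text "PREVIEW" in the lower-right corner.

A dark label reading "PREVIEW" appears in the lower-right corner.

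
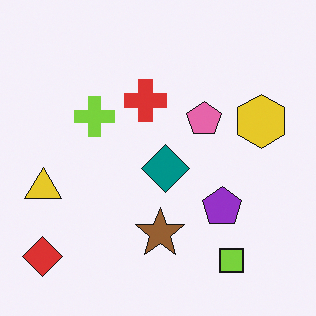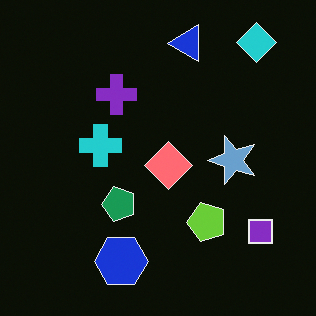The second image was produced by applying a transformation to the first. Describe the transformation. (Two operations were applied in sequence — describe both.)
The image was transposed (reflected across the top-left ↔ bottom-right diagonal), then color-inverted (negative).

Shapes have swapped their row and column positions — what was in the top-right is now in the bottom-left — a diagonal reflection. The light background has become dark and every shape's color is its complement — a photographic negative.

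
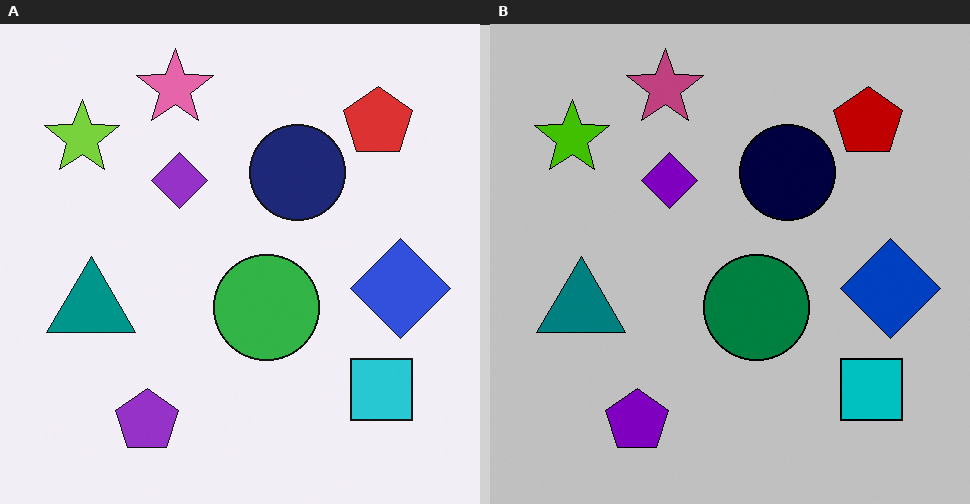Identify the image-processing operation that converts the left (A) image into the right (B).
The right (B) image is the left (A) heavily posterized to just a handful of flat colors.

Each flat color has snapped to a coarser quantized level — most visibly, the near-white background has dropped to a flat grey.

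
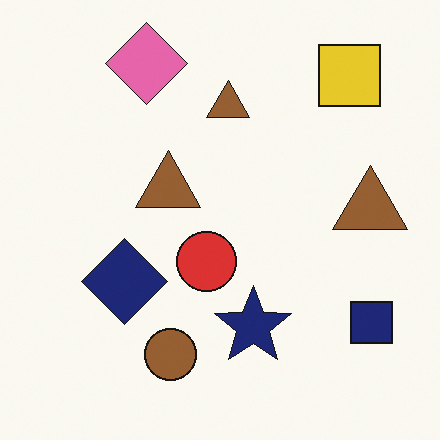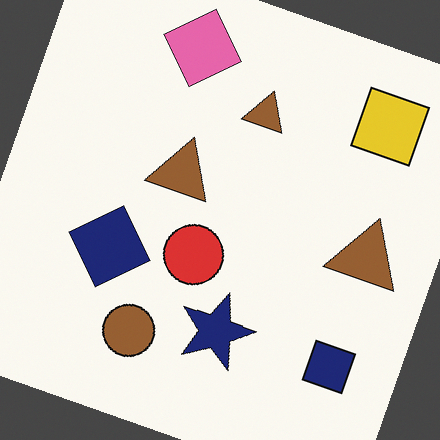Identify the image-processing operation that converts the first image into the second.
The transformation is: rotated clockwise by a clearly visible amount.

Every shape is tilted by the same angle and the image corners show triangular fill wedges — a whole-image rotation by a non-right angle.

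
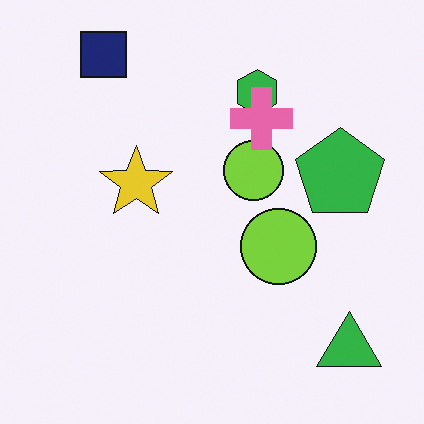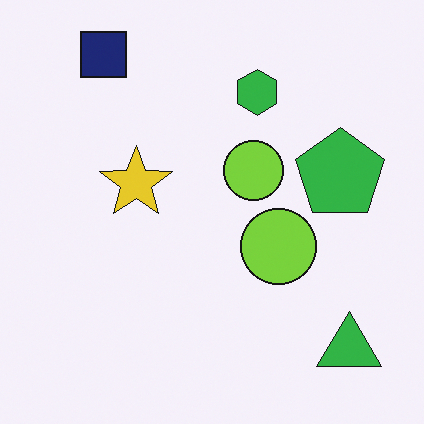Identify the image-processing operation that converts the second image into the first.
This is the original image overlaid with an additional pink cross.

A pink cross appears in the first image that is absent from the second.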